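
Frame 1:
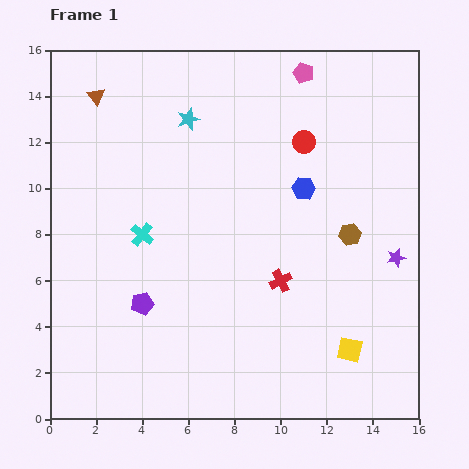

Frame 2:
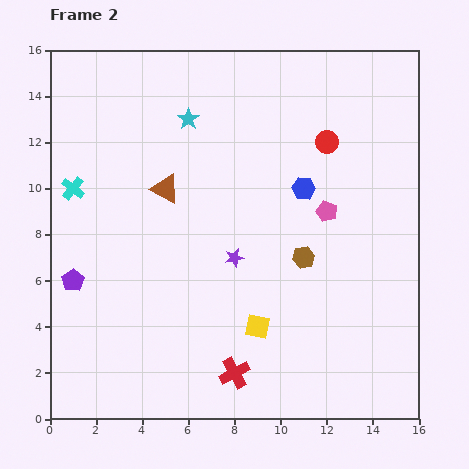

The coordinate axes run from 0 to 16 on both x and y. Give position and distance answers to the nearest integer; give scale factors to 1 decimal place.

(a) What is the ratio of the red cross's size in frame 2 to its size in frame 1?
1.4×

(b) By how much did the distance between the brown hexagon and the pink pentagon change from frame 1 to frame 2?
-5

Distance in frame 1: 7. Distance in frame 2: 2.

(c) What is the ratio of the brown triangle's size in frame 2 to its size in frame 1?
1.6×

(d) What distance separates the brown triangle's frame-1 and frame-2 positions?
5

The brown triangle moved from (2, 14) to (5, 10), a distance of √(3² + 4²) ≈ 5.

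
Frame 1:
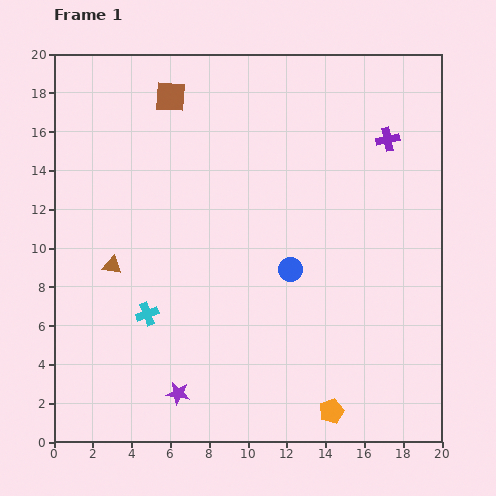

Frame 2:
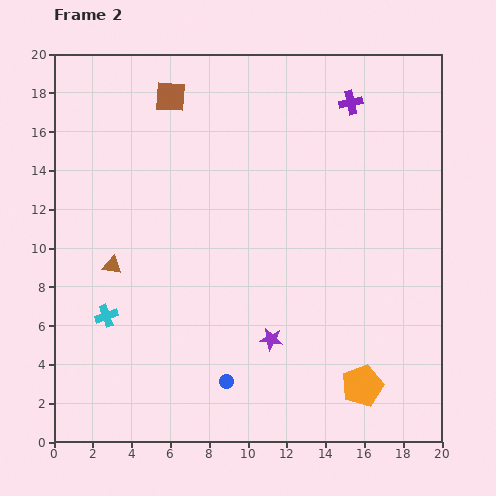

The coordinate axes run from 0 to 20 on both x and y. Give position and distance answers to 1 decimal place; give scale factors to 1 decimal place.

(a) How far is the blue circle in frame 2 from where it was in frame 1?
6.7

The blue circle moved from (12.2, 8.9) to (8.9, 3.1), a distance of √(3.3² + 5.8²) ≈ 6.7.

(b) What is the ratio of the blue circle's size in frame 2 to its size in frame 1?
0.6×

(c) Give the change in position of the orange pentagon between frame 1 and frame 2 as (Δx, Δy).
(1.6, 1.3)

The orange pentagon was at (14.3, 1.6) in frame 1 and (15.9, 2.9) in frame 2.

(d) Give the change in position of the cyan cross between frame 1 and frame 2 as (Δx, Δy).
(-2.1, -0.1)

The cyan cross was at (4.8, 6.6) in frame 1 and (2.7, 6.5) in frame 2.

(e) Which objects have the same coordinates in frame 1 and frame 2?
the brown triangle, the brown square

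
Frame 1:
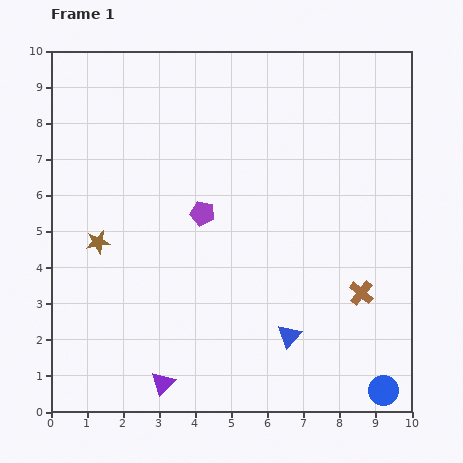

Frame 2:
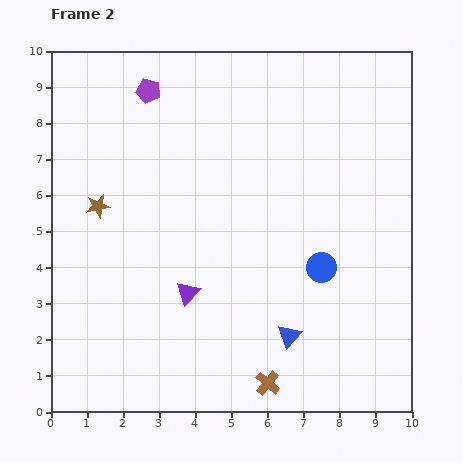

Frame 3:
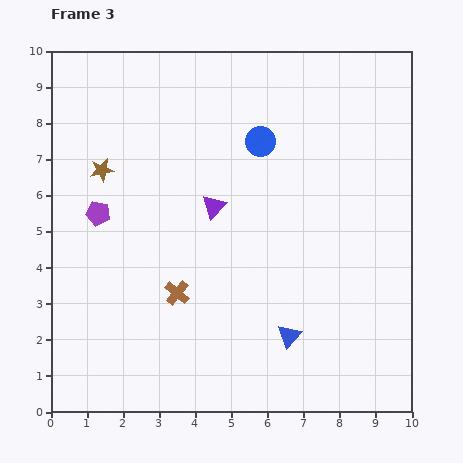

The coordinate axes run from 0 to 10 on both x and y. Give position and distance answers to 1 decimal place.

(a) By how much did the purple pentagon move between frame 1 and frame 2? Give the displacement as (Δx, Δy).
(-1.5, 3.4)

The purple pentagon was at (4.2, 5.5) in frame 1 and (2.7, 8.9) in frame 2.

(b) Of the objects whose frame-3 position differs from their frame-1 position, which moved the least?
the brown star

(moved 2.0)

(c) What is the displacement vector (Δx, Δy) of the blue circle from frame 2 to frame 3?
(-1.7, 3.5)

The blue circle was at (7.5, 4.0) in frame 2 and (5.8, 7.5) in frame 3.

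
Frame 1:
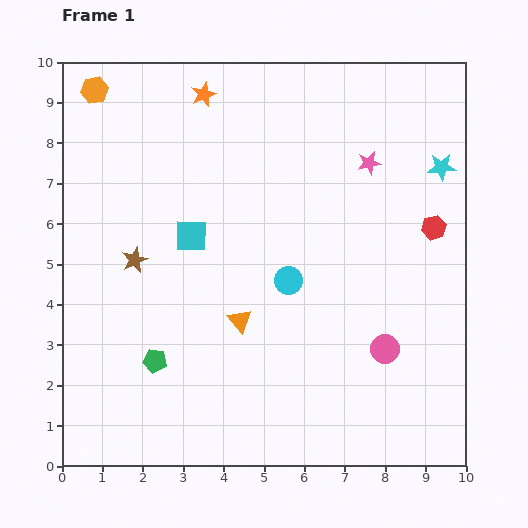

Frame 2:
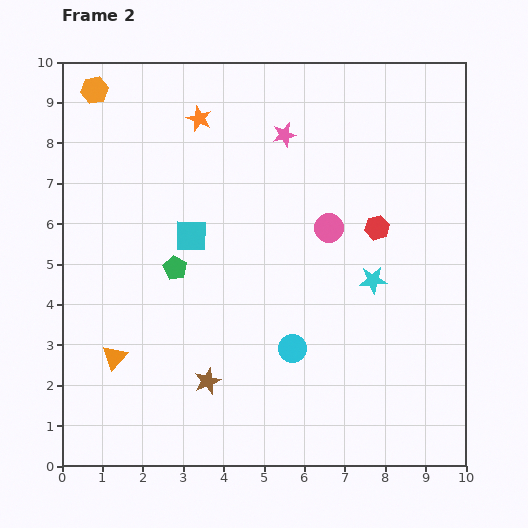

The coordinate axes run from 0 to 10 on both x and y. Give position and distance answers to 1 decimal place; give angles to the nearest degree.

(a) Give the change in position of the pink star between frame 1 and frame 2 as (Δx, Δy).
(-2.1, 0.7)

The pink star was at (7.6, 7.5) in frame 1 and (5.5, 8.2) in frame 2.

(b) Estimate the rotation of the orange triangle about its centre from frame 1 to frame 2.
22° clockwise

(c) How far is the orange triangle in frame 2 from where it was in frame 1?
3.2

The orange triangle moved from (4.4, 3.6) to (1.3, 2.7), a distance of √(3.1² + 0.9²) ≈ 3.2.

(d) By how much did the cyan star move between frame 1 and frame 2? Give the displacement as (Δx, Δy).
(-1.7, -2.8)

The cyan star was at (9.4, 7.4) in frame 1 and (7.7, 4.6) in frame 2.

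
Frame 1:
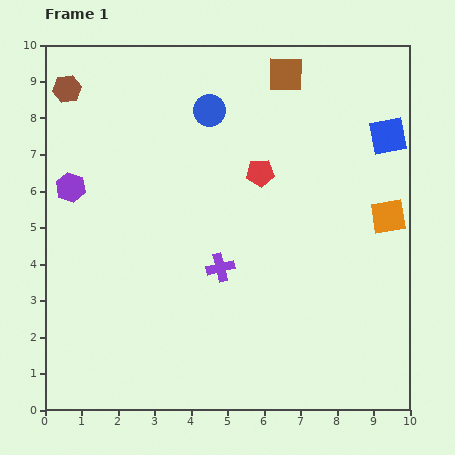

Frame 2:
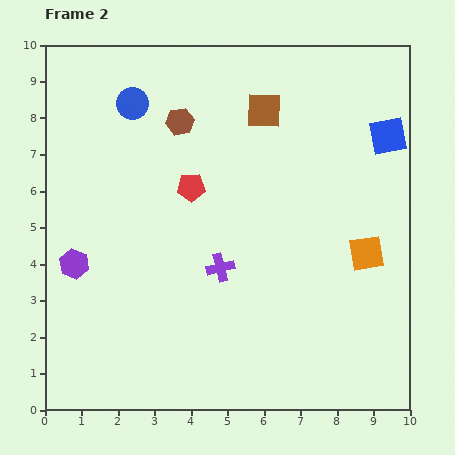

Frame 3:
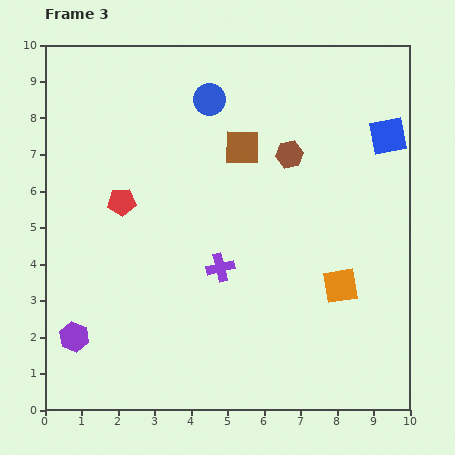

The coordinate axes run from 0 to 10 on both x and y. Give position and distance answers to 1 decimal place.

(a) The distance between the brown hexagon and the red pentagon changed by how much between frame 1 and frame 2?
-4.0

Distance in frame 1: 5.8. Distance in frame 2: 1.8.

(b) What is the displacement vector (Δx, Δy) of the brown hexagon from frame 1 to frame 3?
(6.1, -1.8)

The brown hexagon was at (0.6, 8.8) in frame 1 and (6.7, 7.0) in frame 3.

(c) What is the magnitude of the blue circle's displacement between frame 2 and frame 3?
2.1

The blue circle moved from (2.4, 8.4) to (4.5, 8.5), a distance of √(2.1² + 0.1²) ≈ 2.1.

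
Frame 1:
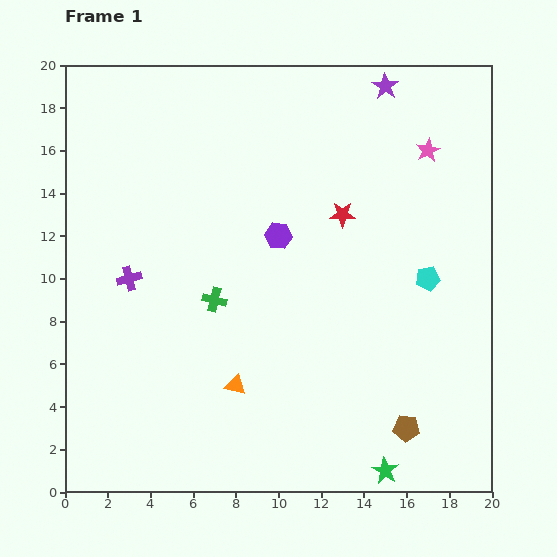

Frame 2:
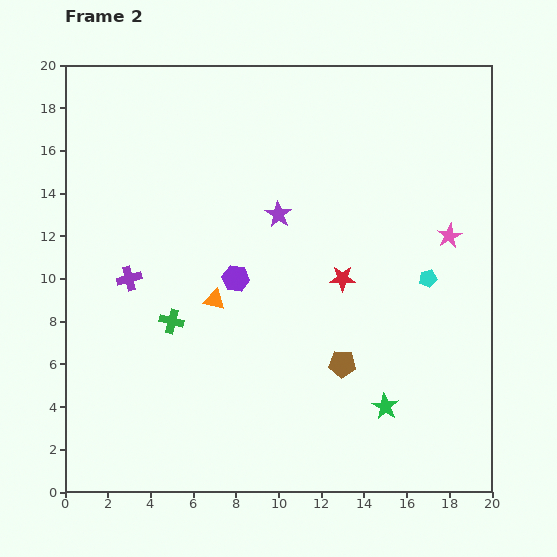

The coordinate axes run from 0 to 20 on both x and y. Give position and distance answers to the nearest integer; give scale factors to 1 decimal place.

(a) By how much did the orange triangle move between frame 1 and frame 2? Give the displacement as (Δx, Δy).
(-1, 4)

The orange triangle was at (8, 5) in frame 1 and (7, 9) in frame 2.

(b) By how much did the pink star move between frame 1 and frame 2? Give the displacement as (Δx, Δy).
(1, -4)

The pink star was at (17, 16) in frame 1 and (18, 12) in frame 2.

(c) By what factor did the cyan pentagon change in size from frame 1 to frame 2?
0.7×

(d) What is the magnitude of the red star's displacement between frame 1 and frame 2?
3

The red star moved from (13, 13) to (13, 10), a distance of √(0² + 3²) ≈ 3.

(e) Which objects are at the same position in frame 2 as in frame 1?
the purple cross, the cyan pentagon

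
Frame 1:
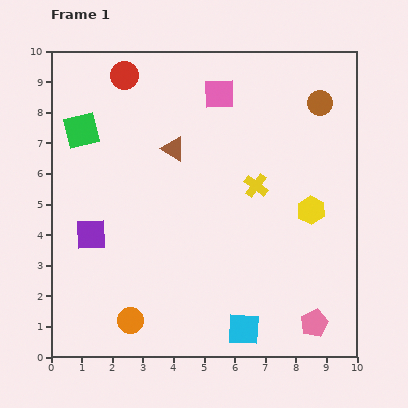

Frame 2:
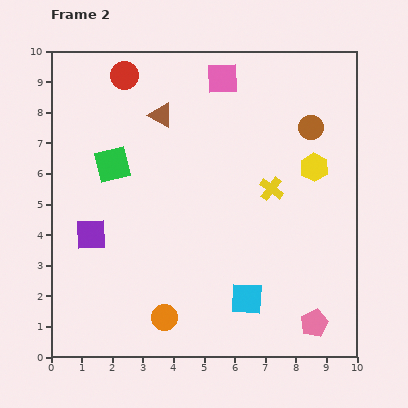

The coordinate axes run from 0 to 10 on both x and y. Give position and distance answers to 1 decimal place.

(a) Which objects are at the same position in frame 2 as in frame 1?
the purple square, the red circle, the pink pentagon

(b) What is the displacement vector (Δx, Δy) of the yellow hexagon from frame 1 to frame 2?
(0.1, 1.4)

The yellow hexagon was at (8.5, 4.8) in frame 1 and (8.6, 6.2) in frame 2.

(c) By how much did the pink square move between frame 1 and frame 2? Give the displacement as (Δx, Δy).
(0.1, 0.5)

The pink square was at (5.5, 8.6) in frame 1 and (5.6, 9.1) in frame 2.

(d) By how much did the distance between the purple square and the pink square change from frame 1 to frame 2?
+0.5

Distance in frame 1: 6.2. Distance in frame 2: 6.7.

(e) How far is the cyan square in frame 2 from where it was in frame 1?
1.0

The cyan square moved from (6.3, 0.9) to (6.4, 1.9), a distance of √(0.1² + 1.0²) ≈ 1.0.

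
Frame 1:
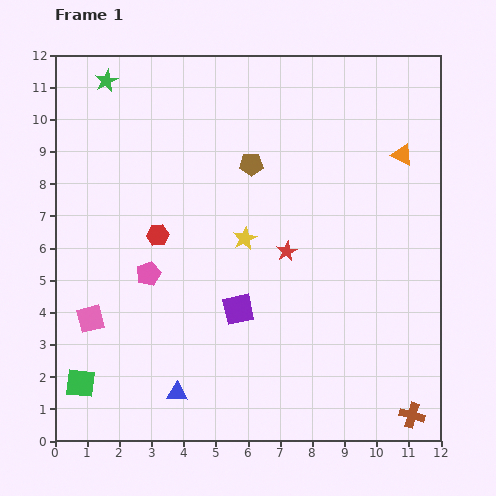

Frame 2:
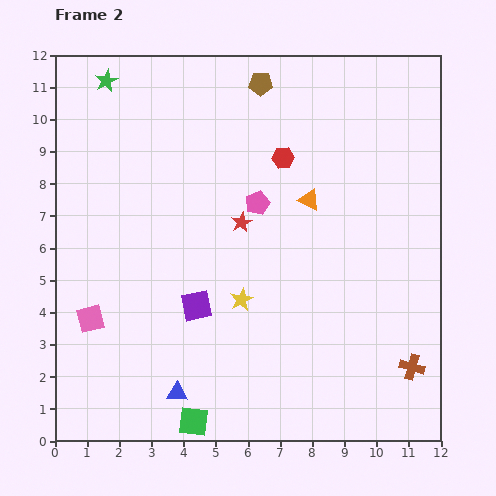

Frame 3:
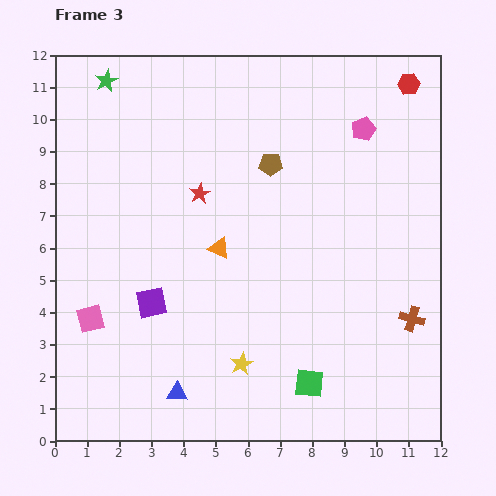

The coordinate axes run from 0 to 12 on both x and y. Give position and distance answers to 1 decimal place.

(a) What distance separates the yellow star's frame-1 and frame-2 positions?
1.9

The yellow star moved from (5.9, 6.3) to (5.8, 4.4), a distance of √(0.1² + 1.9²) ≈ 1.9.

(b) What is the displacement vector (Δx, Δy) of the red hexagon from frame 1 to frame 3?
(7.8, 4.7)

The red hexagon was at (3.2, 6.4) in frame 1 and (11.0, 11.1) in frame 3.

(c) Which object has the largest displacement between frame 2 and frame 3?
the red hexagon

(moved 4.5; next 4.0)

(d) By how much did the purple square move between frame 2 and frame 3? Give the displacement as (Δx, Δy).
(-1.4, 0.1)

The purple square was at (4.4, 4.2) in frame 2 and (3.0, 4.3) in frame 3.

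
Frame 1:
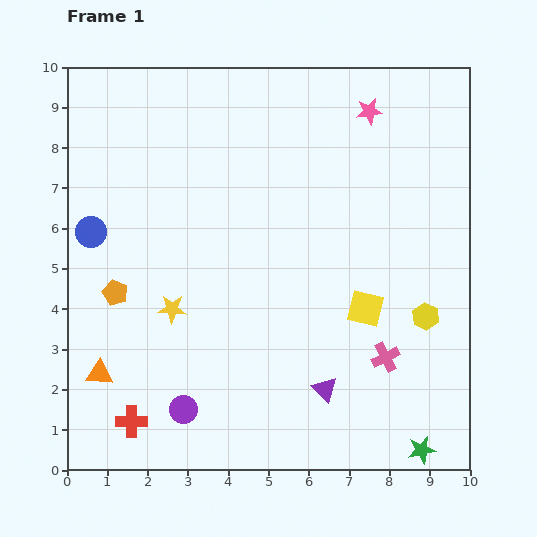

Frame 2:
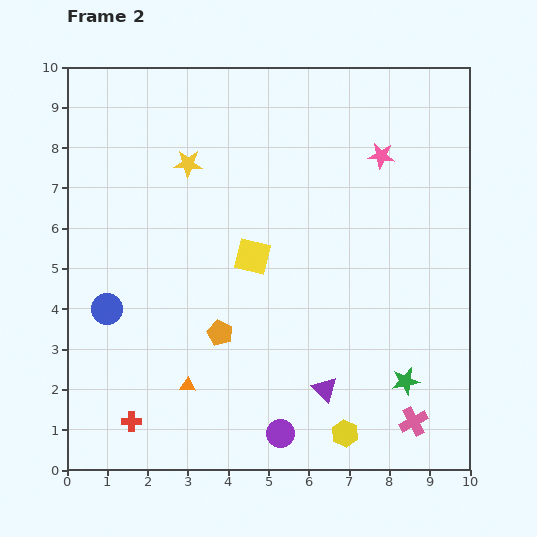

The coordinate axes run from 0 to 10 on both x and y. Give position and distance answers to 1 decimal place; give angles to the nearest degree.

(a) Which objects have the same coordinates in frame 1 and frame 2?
the purple triangle, the red cross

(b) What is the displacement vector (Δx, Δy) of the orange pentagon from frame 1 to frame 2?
(2.6, -1.0)

The orange pentagon was at (1.2, 4.4) in frame 1 and (3.8, 3.4) in frame 2.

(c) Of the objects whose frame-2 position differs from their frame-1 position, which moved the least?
the pink star

(moved 1.1)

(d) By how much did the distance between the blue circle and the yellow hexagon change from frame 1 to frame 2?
-1.9

Distance in frame 1: 8.6. Distance in frame 2: 6.7.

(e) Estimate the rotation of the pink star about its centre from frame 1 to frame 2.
15° clockwise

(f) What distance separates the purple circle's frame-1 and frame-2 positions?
2.5

The purple circle moved from (2.9, 1.5) to (5.3, 0.9), a distance of √(2.4² + 0.6²) ≈ 2.5.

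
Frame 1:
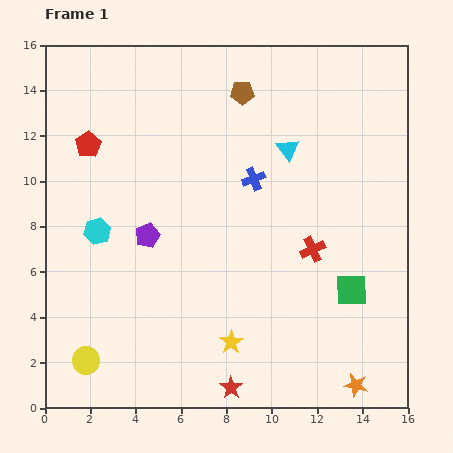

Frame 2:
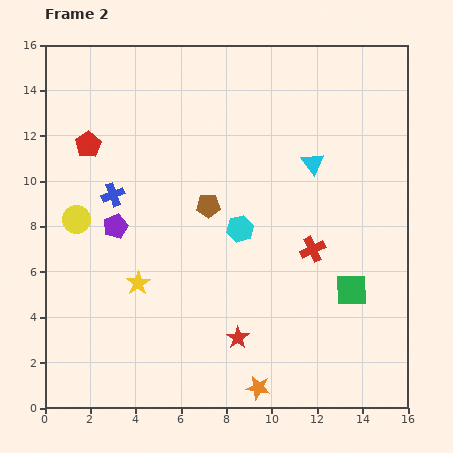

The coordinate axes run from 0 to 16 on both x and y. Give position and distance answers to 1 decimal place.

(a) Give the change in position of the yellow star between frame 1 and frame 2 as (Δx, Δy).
(-4.1, 2.6)

The yellow star was at (8.2, 2.9) in frame 1 and (4.1, 5.5) in frame 2.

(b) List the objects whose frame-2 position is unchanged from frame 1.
the green square, the red cross, the red pentagon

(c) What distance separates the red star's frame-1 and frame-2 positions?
2.2

The red star moved from (8.2, 0.9) to (8.5, 3.1), a distance of √(0.3² + 2.2²) ≈ 2.2.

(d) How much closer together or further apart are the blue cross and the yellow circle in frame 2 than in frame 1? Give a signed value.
-9.0

Distance in frame 1: 10.9. Distance in frame 2: 1.9.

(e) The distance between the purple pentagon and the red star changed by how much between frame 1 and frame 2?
-0.4

Distance in frame 1: 7.7. Distance in frame 2: 7.3.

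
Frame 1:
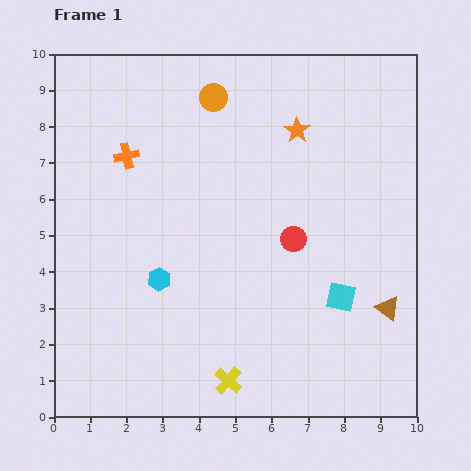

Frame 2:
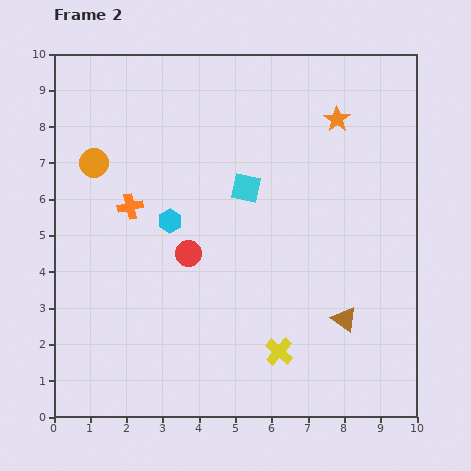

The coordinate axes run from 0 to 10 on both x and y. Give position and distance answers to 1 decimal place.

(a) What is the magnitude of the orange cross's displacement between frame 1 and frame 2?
1.4

The orange cross moved from (2.0, 7.2) to (2.1, 5.8), a distance of √(0.1² + 1.4²) ≈ 1.4.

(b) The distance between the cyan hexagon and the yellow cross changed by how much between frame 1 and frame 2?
+1.3

Distance in frame 1: 3.4. Distance in frame 2: 4.7.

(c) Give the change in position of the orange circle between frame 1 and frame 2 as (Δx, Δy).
(-3.3, -1.8)

The orange circle was at (4.4, 8.8) in frame 1 and (1.1, 7.0) in frame 2.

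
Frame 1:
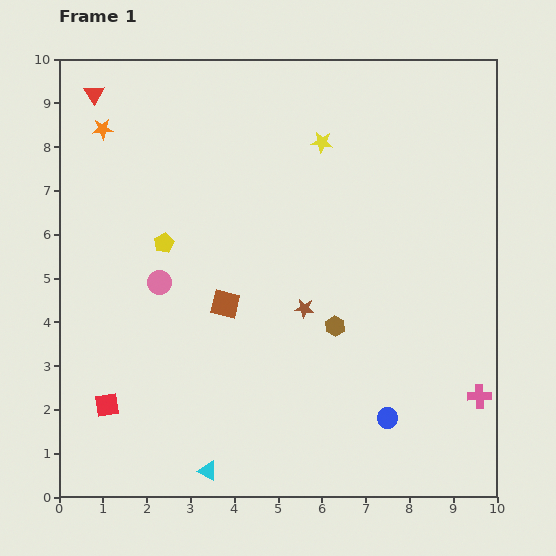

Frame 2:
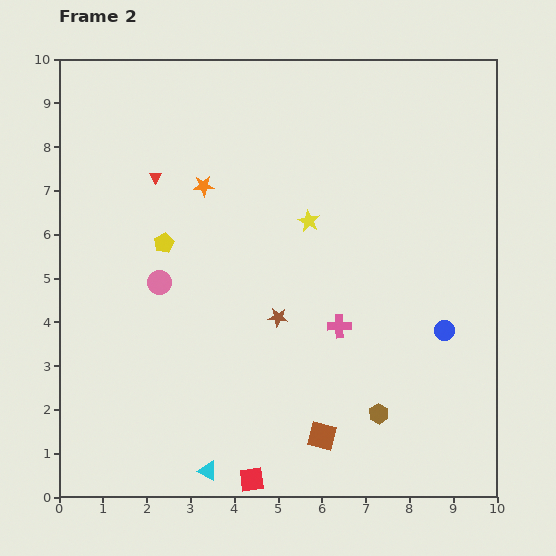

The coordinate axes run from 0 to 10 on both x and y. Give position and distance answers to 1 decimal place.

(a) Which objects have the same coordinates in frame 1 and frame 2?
the pink circle, the yellow pentagon, the cyan triangle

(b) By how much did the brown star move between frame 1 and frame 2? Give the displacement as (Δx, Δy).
(-0.6, -0.2)

The brown star was at (5.6, 4.3) in frame 1 and (5.0, 4.1) in frame 2.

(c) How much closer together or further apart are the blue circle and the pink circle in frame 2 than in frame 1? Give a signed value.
+0.5

Distance in frame 1: 6.1. Distance in frame 2: 6.6.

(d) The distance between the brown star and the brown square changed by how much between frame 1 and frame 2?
+1.1

Distance in frame 1: 1.8. Distance in frame 2: 2.9.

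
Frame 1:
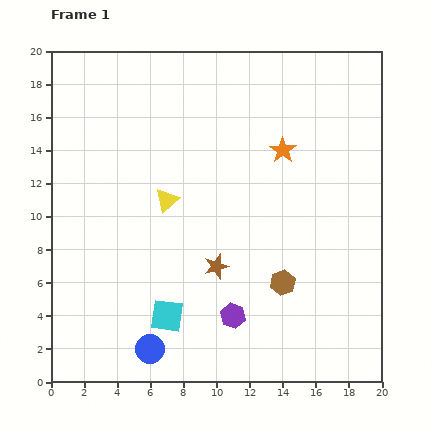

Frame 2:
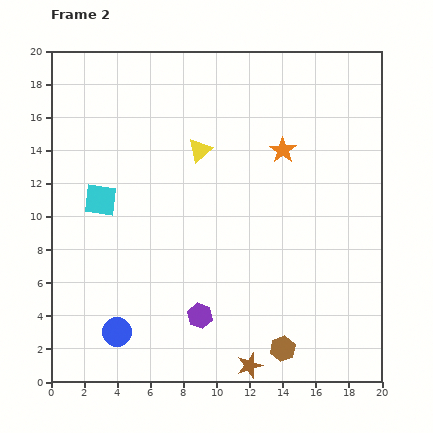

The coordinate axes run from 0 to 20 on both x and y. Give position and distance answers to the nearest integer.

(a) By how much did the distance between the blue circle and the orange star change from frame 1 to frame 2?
+1

Distance in frame 1: 14. Distance in frame 2: 15.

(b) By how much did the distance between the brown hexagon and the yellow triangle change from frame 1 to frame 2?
+4

Distance in frame 1: 9. Distance in frame 2: 13.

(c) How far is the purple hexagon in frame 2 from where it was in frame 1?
2

The purple hexagon moved from (11, 4) to (9, 4), a distance of √(2² + 0²) ≈ 2.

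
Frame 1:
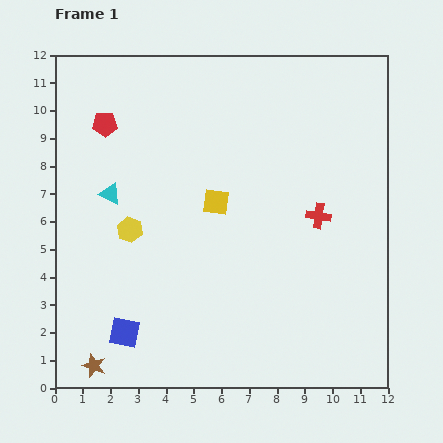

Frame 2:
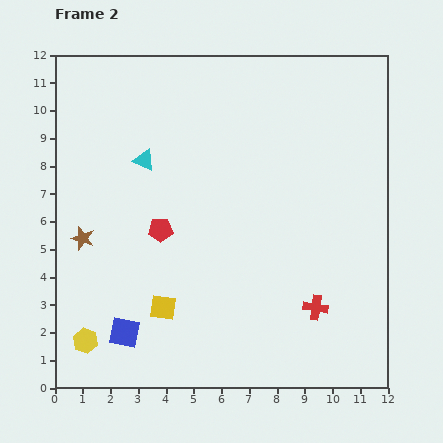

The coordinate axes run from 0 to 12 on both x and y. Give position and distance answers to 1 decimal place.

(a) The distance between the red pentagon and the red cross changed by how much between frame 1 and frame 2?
-2.1

Distance in frame 1: 8.4. Distance in frame 2: 6.3.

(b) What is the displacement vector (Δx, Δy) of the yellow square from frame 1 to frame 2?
(-1.9, -3.8)

The yellow square was at (5.8, 6.7) in frame 1 and (3.9, 2.9) in frame 2.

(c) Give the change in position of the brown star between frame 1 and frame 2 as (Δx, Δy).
(-0.4, 4.6)

The brown star was at (1.4, 0.8) in frame 1 and (1.0, 5.4) in frame 2.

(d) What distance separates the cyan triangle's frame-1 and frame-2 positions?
1.7

The cyan triangle moved from (2.0, 7.0) to (3.2, 8.2), a distance of √(1.2² + 1.2²) ≈ 1.7.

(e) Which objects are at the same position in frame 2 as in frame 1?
the blue square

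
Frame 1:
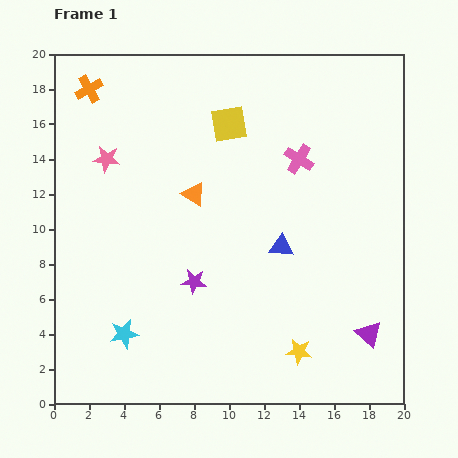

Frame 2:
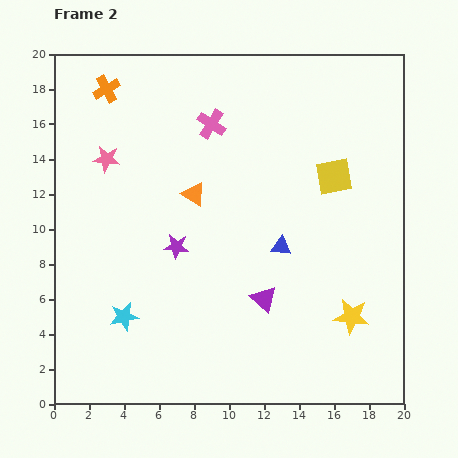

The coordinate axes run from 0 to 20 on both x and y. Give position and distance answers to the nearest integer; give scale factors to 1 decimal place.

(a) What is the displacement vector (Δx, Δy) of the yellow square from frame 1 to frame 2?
(6, -3)

The yellow square was at (10, 16) in frame 1 and (16, 13) in frame 2.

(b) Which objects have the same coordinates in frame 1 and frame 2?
the blue triangle, the orange triangle, the pink star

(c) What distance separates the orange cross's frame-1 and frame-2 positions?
1

The orange cross moved from (2, 18) to (3, 18), a distance of √(1² + 0²) ≈ 1.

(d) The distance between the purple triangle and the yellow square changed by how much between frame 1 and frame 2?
-6

Distance in frame 1: 14. Distance in frame 2: 8.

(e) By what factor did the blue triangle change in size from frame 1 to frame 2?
0.8×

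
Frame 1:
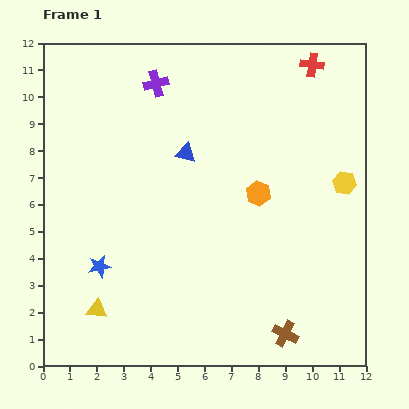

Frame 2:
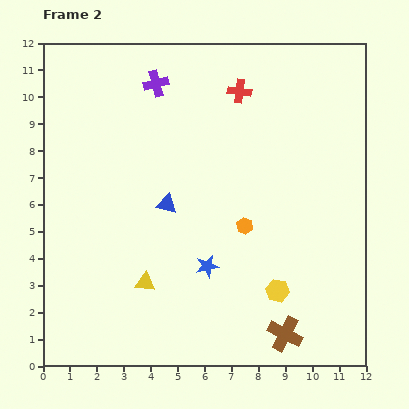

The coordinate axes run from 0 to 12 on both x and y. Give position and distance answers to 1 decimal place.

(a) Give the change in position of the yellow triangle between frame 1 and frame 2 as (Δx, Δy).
(1.8, 1.0)

The yellow triangle was at (2.0, 2.1) in frame 1 and (3.8, 3.1) in frame 2.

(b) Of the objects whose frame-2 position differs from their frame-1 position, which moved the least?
the orange hexagon

(moved 1.3)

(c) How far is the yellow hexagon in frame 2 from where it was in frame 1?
4.7

The yellow hexagon moved from (11.2, 6.8) to (8.7, 2.8), a distance of √(2.5² + 4.0²) ≈ 4.7.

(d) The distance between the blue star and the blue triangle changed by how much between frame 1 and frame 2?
-2.6

Distance in frame 1: 5.3. Distance in frame 2: 2.7.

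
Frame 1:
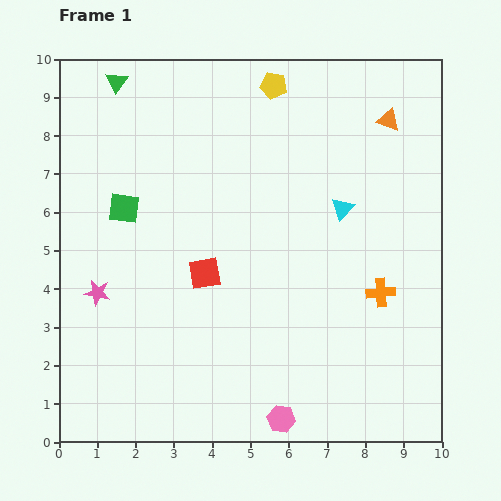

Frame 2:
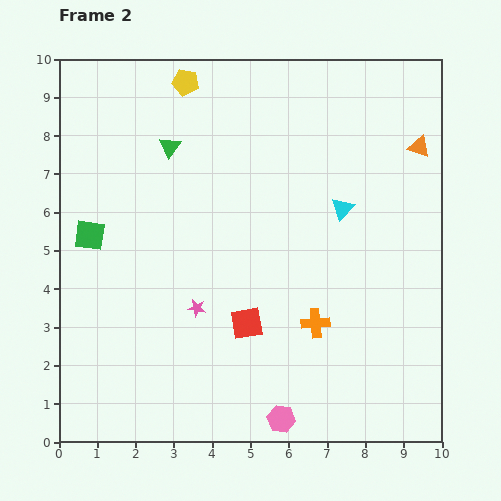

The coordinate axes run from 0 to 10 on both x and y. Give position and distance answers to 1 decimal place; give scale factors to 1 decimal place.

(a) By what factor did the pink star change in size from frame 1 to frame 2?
0.7×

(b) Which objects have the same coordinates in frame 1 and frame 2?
the cyan triangle, the pink hexagon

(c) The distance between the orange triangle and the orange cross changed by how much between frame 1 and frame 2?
+0.8

Distance in frame 1: 4.5. Distance in frame 2: 5.3.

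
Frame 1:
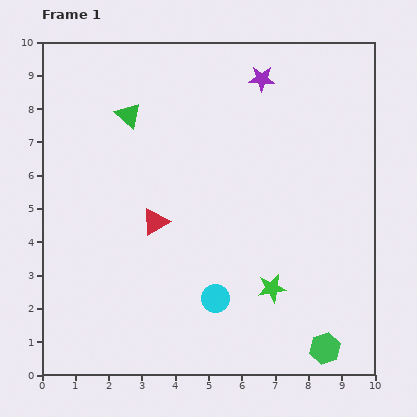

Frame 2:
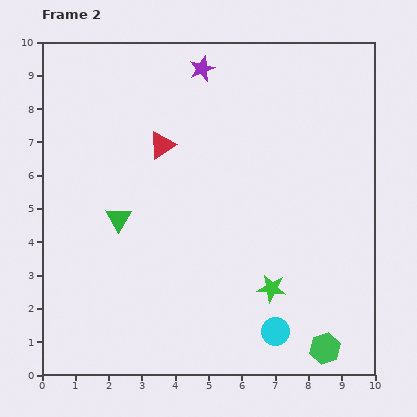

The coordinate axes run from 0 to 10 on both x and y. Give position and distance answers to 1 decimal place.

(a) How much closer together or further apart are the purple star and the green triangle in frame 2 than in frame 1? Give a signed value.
+1.0

Distance in frame 1: 4.1. Distance in frame 2: 5.1.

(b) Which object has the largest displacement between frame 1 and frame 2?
the green triangle

(moved 3.1; next 2.3)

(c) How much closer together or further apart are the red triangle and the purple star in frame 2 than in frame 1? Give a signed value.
-2.8

Distance in frame 1: 5.4. Distance in frame 2: 2.6.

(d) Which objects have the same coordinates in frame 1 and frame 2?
the green star, the green hexagon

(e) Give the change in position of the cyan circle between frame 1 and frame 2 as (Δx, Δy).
(1.8, -1.0)

The cyan circle was at (5.2, 2.3) in frame 1 and (7.0, 1.3) in frame 2.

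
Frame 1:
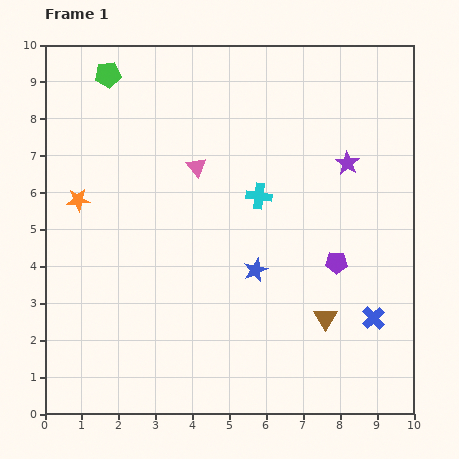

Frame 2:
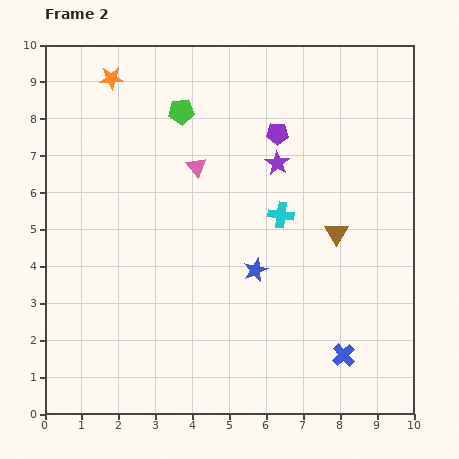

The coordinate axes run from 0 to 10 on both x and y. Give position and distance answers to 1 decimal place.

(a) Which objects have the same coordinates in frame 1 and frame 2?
the blue star, the pink triangle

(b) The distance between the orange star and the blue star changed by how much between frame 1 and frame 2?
+1.3

Distance in frame 1: 5.2. Distance in frame 2: 6.5.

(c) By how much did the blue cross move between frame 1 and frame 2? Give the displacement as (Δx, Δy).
(-0.8, -1.0)

The blue cross was at (8.9, 2.6) in frame 1 and (8.1, 1.6) in frame 2.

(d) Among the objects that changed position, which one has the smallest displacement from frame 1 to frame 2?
the cyan cross

(moved 0.8)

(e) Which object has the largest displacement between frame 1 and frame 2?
the purple pentagon

(moved 3.8; next 3.4)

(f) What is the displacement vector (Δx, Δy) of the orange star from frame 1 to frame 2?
(0.9, 3.3)

The orange star was at (0.9, 5.8) in frame 1 and (1.8, 9.1) in frame 2.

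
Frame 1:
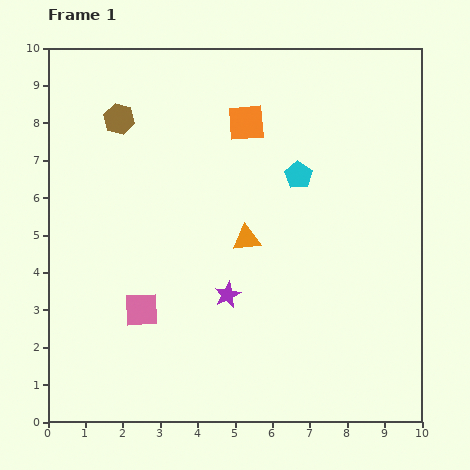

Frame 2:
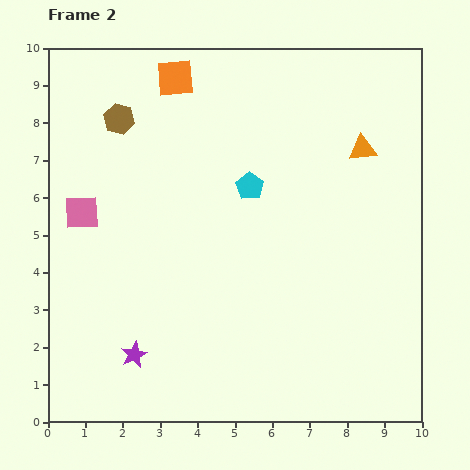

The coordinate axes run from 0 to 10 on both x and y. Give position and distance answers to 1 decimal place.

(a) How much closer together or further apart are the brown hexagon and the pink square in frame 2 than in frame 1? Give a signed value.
-2.4

Distance in frame 1: 5.1. Distance in frame 2: 2.7.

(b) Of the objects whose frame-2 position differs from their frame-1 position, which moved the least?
the cyan pentagon

(moved 1.3)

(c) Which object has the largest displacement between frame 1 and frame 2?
the orange triangle

(moved 3.9; next 3.1)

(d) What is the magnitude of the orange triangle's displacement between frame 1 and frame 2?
3.9

The orange triangle moved from (5.3, 4.9) to (8.4, 7.3), a distance of √(3.1² + 2.4²) ≈ 3.9.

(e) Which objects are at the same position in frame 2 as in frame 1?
the brown hexagon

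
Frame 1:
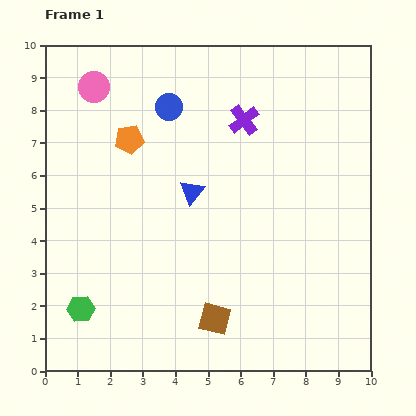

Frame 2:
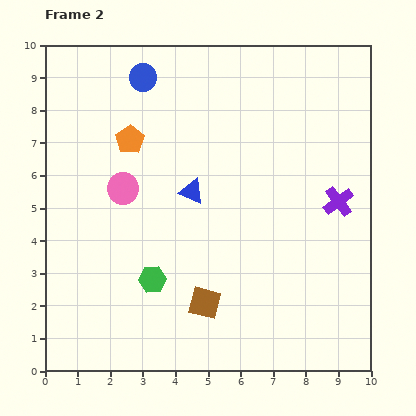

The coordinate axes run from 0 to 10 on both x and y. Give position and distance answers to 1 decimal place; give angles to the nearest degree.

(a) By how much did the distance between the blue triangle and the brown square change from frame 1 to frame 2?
-0.6

Distance in frame 1: 4.0. Distance in frame 2: 3.4.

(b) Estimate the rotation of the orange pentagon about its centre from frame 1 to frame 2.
26° counter-clockwise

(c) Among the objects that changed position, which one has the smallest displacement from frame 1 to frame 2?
the brown square

(moved 0.6)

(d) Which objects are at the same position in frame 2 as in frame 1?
the blue triangle, the orange pentagon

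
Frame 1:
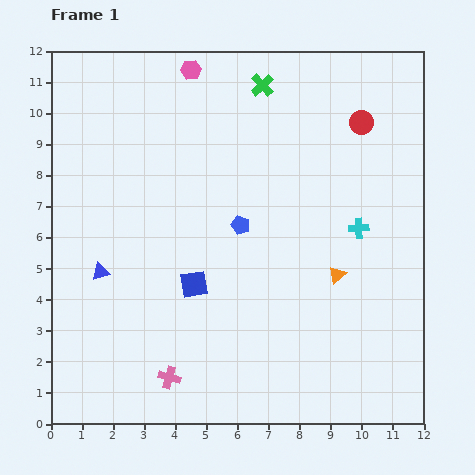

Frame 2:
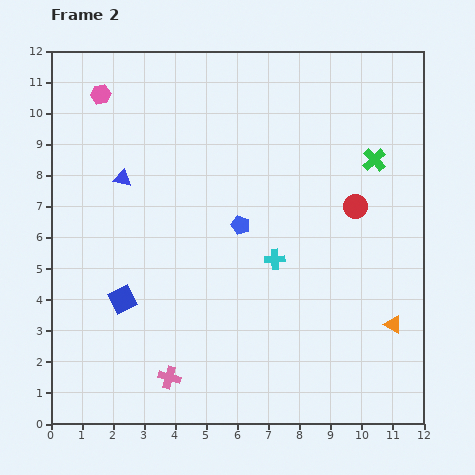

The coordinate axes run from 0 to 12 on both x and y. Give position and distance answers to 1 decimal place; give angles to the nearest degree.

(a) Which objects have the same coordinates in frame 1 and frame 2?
the blue pentagon, the pink cross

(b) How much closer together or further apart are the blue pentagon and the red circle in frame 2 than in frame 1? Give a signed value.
-1.4

Distance in frame 1: 5.1. Distance in frame 2: 3.7.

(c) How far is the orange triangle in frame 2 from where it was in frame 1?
2.4

The orange triangle moved from (9.2, 4.8) to (11.0, 3.2), a distance of √(1.8² + 1.6²) ≈ 2.4.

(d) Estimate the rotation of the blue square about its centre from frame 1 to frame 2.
16° counter-clockwise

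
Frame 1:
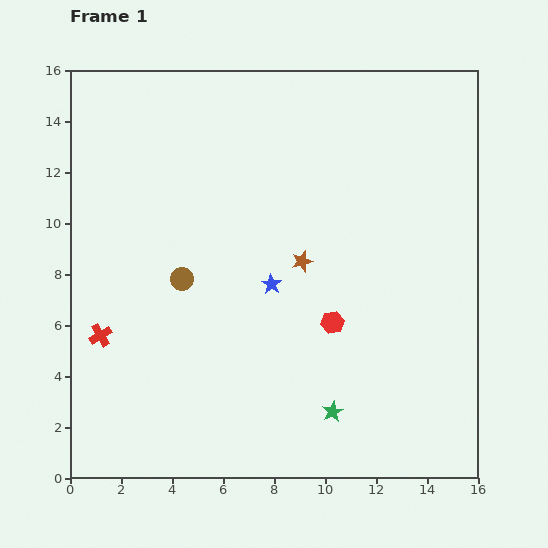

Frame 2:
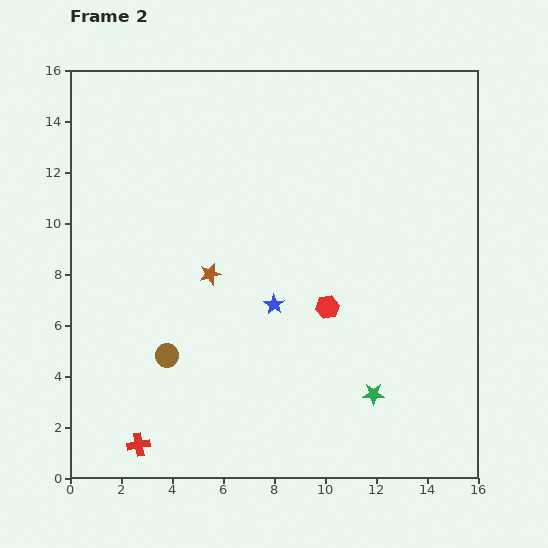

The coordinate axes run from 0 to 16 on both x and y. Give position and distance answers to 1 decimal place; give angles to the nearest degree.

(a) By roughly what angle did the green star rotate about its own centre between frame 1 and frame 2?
30° clockwise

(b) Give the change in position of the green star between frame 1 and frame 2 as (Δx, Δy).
(1.6, 0.7)

The green star was at (10.3, 2.6) in frame 1 and (11.9, 3.3) in frame 2.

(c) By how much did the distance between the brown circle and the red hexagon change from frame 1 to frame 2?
+0.5

Distance in frame 1: 6.1. Distance in frame 2: 6.6.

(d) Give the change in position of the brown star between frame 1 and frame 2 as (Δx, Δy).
(-3.6, -0.5)

The brown star was at (9.1, 8.5) in frame 1 and (5.5, 8.0) in frame 2.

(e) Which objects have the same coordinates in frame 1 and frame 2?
none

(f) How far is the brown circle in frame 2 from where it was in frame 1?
3.1

The brown circle moved from (4.4, 7.8) to (3.8, 4.8), a distance of √(0.6² + 3.0²) ≈ 3.1.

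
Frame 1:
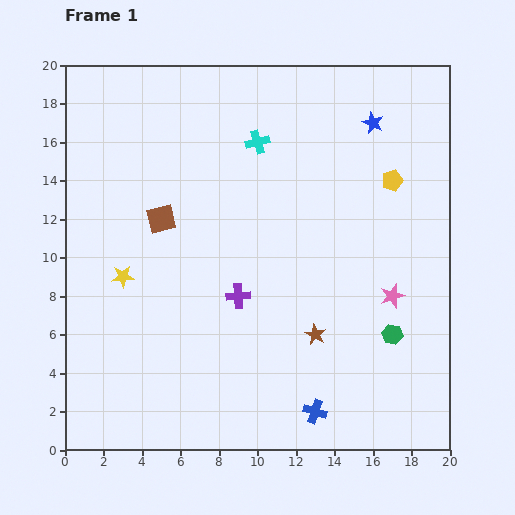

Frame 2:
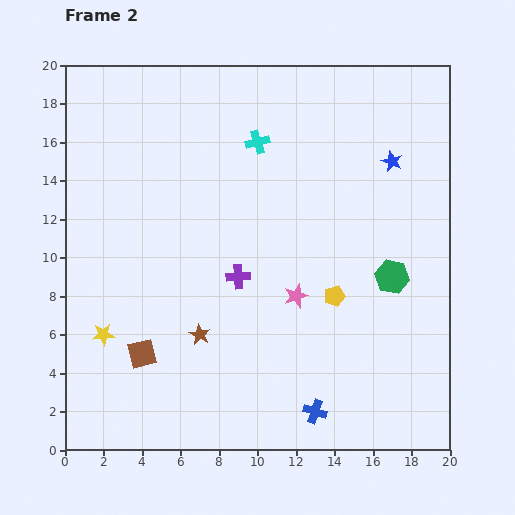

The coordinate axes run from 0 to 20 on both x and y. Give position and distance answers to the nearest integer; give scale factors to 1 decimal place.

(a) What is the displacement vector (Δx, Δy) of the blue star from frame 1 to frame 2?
(1, -2)

The blue star was at (16, 17) in frame 1 and (17, 15) in frame 2.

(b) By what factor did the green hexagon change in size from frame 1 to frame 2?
1.6×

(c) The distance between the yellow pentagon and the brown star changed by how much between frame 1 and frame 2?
-2

Distance in frame 1: 9. Distance in frame 2: 7.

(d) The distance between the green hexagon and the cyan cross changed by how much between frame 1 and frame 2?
-2

Distance in frame 1: 12. Distance in frame 2: 10.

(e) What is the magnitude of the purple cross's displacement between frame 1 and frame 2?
1

The purple cross moved from (9, 8) to (9, 9), a distance of √(0² + 1²) ≈ 1.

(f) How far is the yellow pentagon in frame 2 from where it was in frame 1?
7

The yellow pentagon moved from (17, 14) to (14, 8), a distance of √(3² + 6²) ≈ 7.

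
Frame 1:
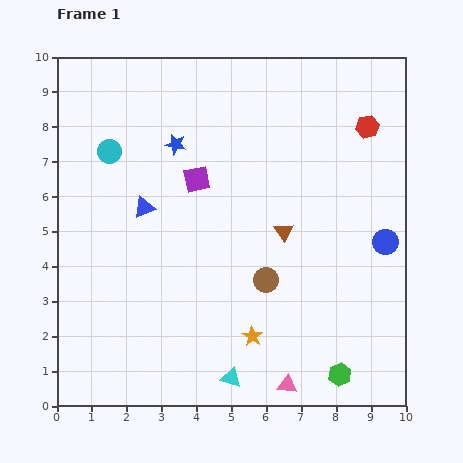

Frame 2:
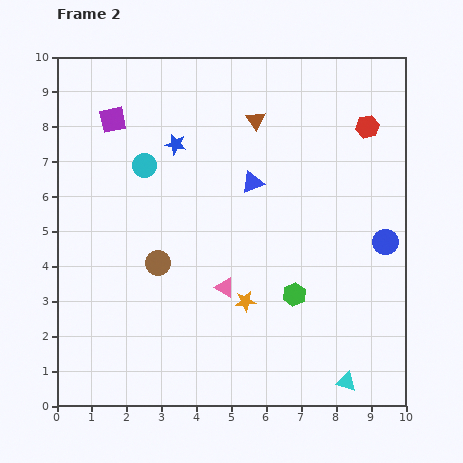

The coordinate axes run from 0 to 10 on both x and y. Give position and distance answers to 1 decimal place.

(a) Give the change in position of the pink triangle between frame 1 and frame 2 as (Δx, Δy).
(-1.8, 2.8)

The pink triangle was at (6.6, 0.6) in frame 1 and (4.8, 3.4) in frame 2.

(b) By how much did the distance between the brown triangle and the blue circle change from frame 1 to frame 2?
+2.2

Distance in frame 1: 2.9. Distance in frame 2: 5.1.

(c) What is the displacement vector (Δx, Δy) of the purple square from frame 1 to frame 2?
(-2.4, 1.7)

The purple square was at (4.0, 6.5) in frame 1 and (1.6, 8.2) in frame 2.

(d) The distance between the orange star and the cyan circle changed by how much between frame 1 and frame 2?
-1.8

Distance in frame 1: 6.7. Distance in frame 2: 4.9.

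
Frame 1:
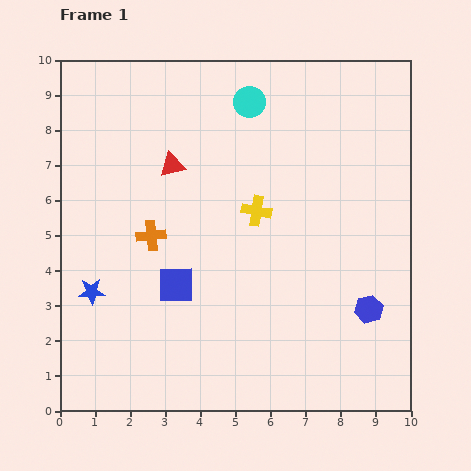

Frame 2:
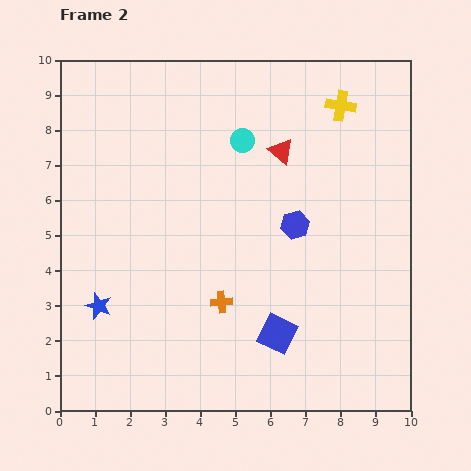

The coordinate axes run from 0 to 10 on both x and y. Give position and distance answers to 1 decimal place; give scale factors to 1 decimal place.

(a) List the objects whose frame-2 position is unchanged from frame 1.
none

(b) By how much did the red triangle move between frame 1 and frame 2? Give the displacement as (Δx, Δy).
(3.1, 0.4)

The red triangle was at (3.2, 7.0) in frame 1 and (6.3, 7.4) in frame 2.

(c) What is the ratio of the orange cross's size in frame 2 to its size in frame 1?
0.7×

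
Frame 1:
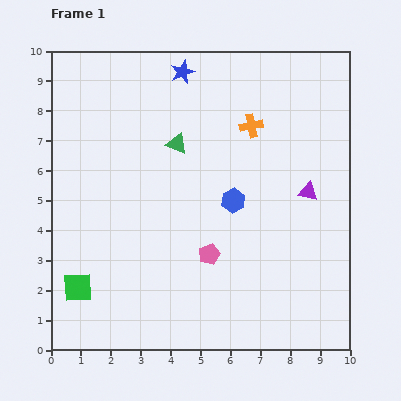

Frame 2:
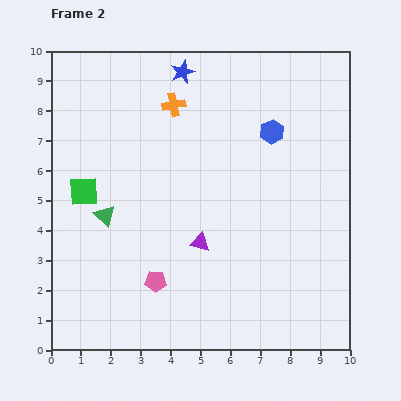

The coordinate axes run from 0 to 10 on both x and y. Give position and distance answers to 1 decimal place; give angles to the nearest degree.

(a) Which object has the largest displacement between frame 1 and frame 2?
the purple triangle

(moved 4.0; next 3.4)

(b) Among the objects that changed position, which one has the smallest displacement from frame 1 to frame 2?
the pink pentagon

(moved 2.0)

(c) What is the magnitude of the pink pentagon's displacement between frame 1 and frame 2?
2.0

The pink pentagon moved from (5.3, 3.2) to (3.5, 2.3), a distance of √(1.8² + 0.9²) ≈ 2.0.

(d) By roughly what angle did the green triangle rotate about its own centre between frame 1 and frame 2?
23° clockwise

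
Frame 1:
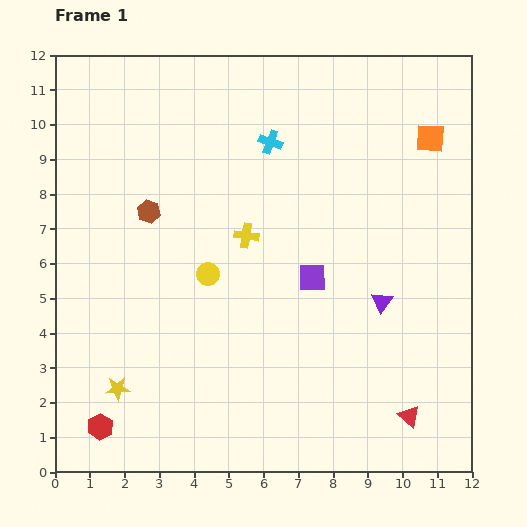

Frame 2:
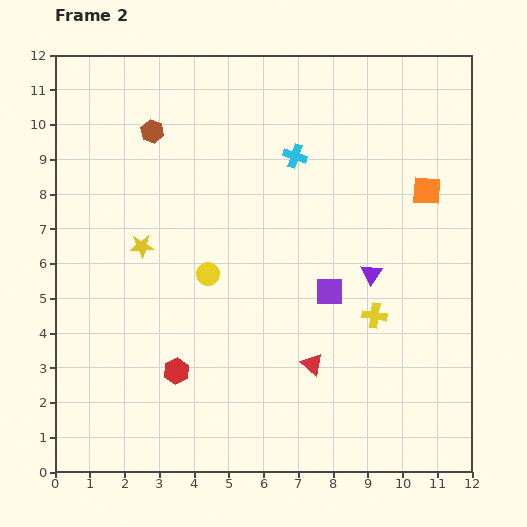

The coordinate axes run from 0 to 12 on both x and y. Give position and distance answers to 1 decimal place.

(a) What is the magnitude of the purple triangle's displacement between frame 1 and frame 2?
0.9

The purple triangle moved from (9.4, 4.9) to (9.1, 5.7), a distance of √(0.3² + 0.8²) ≈ 0.9.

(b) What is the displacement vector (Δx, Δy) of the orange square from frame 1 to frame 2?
(-0.1, -1.5)

The orange square was at (10.8, 9.6) in frame 1 and (10.7, 8.1) in frame 2.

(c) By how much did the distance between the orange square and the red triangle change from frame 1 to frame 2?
-2.0

Distance in frame 1: 8.0. Distance in frame 2: 6.0.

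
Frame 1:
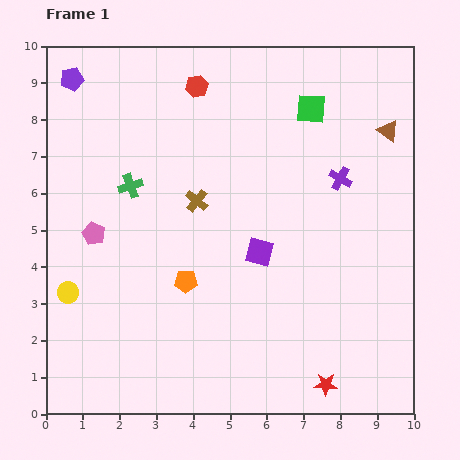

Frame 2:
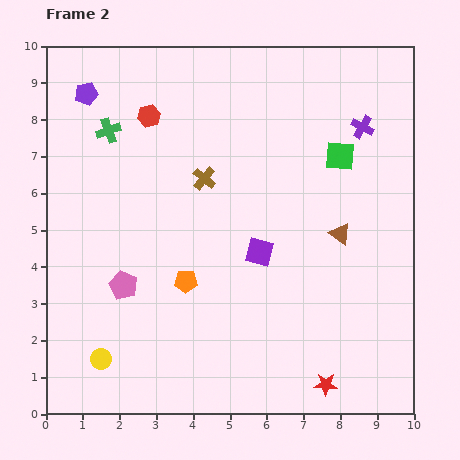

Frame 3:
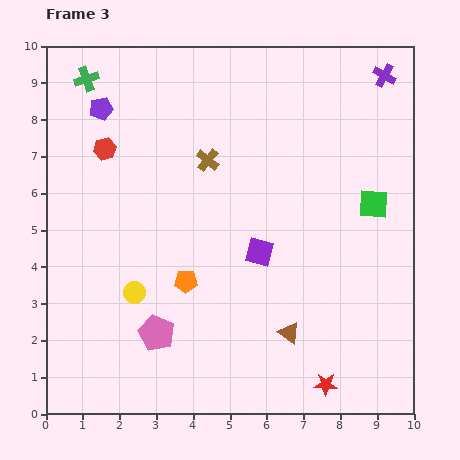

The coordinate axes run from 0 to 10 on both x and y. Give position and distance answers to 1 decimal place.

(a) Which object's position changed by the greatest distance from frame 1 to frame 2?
the brown triangle

(moved 3.1; next 2.0)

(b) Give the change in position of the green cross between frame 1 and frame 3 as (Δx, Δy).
(-1.2, 2.9)

The green cross was at (2.3, 6.2) in frame 1 and (1.1, 9.1) in frame 3.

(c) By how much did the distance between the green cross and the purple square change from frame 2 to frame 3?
+1.3

Distance in frame 2: 5.3. Distance in frame 3: 6.6.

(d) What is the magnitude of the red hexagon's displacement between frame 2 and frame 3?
1.5

The red hexagon moved from (2.8, 8.1) to (1.6, 7.2), a distance of √(1.2² + 0.9²) ≈ 1.5.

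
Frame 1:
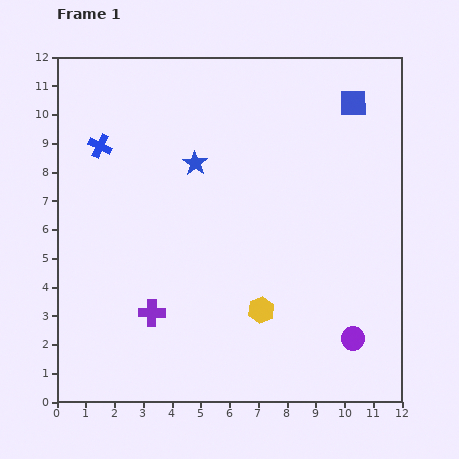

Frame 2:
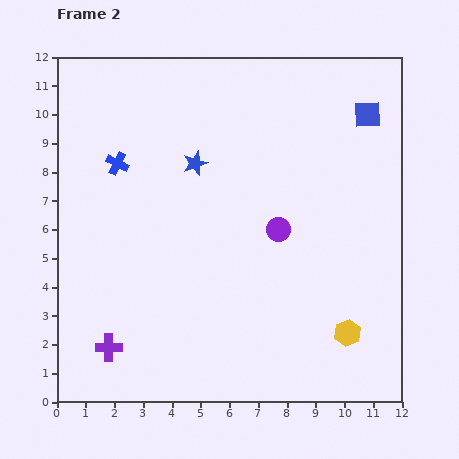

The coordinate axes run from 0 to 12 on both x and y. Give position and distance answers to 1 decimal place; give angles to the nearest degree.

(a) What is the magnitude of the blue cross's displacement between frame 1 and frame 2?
0.8

The blue cross moved from (1.5, 8.9) to (2.1, 8.3), a distance of √(0.6² + 0.6²) ≈ 0.8.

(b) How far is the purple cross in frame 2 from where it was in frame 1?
1.9

The purple cross moved from (3.3, 3.1) to (1.8, 1.9), a distance of √(1.5² + 1.2²) ≈ 1.9.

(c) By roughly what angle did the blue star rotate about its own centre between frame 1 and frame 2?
19° clockwise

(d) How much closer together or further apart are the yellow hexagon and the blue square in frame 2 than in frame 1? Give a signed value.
-0.3

Distance in frame 1: 7.9. Distance in frame 2: 7.6.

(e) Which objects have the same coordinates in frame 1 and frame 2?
the blue star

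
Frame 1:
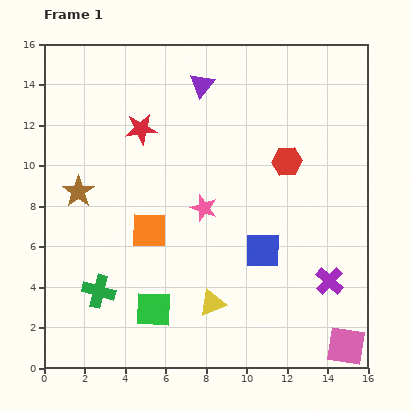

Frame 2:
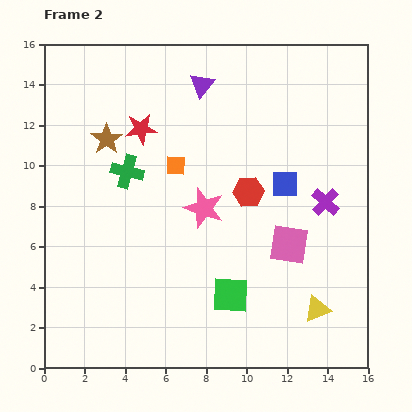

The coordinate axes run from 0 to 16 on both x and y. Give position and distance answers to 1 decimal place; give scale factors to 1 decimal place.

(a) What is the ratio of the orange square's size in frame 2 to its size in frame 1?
0.6×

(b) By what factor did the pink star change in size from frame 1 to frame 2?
1.5×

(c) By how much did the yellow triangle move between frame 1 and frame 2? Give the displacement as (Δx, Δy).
(5.2, -0.3)

The yellow triangle was at (8.3, 3.2) in frame 1 and (13.5, 2.9) in frame 2.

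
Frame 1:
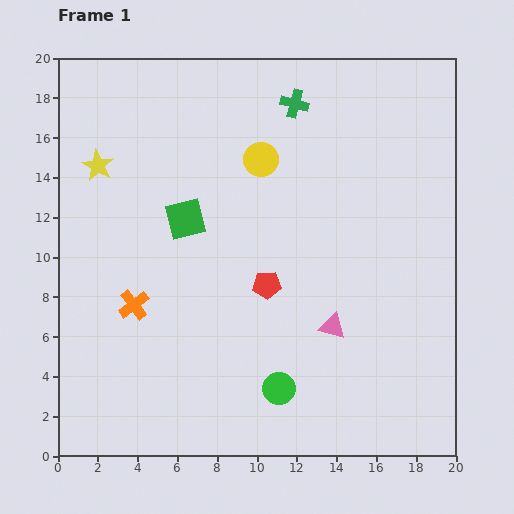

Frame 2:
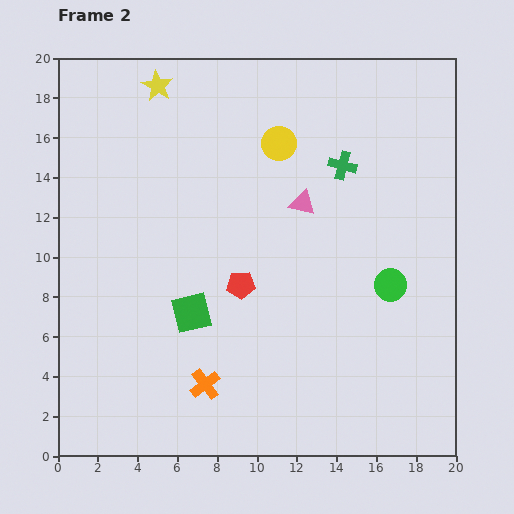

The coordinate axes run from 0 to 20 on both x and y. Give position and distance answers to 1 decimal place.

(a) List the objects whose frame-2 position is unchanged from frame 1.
none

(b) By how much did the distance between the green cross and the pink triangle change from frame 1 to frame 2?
-8.6

Distance in frame 1: 11.4. Distance in frame 2: 2.8.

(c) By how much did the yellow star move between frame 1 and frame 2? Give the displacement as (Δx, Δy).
(3.0, 4.0)

The yellow star was at (2.0, 14.6) in frame 1 and (5.0, 18.6) in frame 2.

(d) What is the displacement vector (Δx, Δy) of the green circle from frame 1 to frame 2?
(5.6, 5.2)

The green circle was at (11.1, 3.4) in frame 1 and (16.7, 8.6) in frame 2.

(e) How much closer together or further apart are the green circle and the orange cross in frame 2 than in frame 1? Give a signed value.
+2.2

Distance in frame 1: 8.4. Distance in frame 2: 10.6.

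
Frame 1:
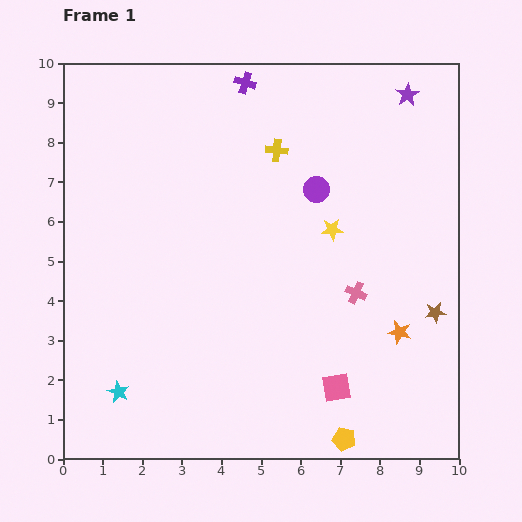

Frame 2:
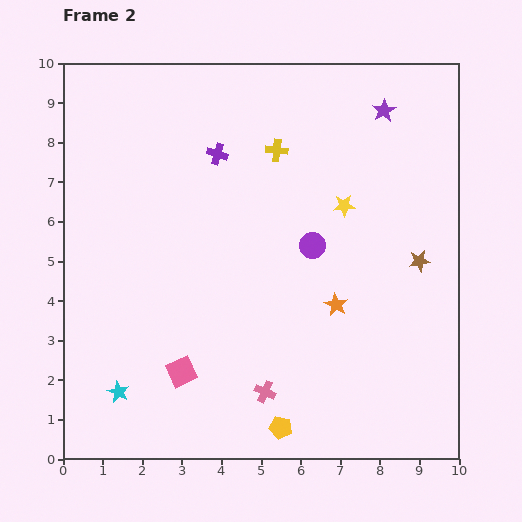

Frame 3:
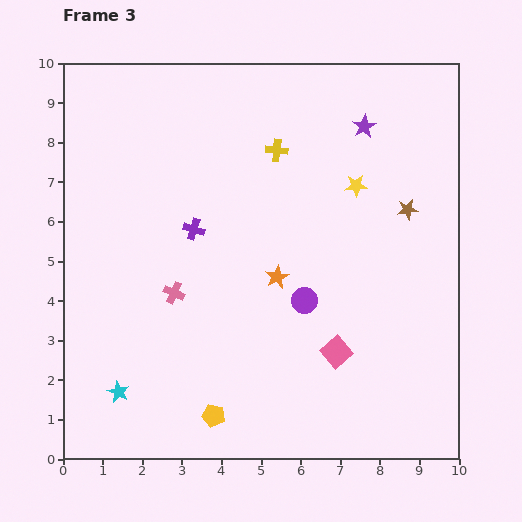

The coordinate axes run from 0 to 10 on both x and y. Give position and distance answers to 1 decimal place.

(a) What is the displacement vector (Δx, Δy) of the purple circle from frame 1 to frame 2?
(-0.1, -1.4)

The purple circle was at (6.4, 6.8) in frame 1 and (6.3, 5.4) in frame 2.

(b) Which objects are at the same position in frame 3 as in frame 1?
the cyan star, the yellow cross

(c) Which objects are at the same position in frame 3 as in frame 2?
the cyan star, the yellow cross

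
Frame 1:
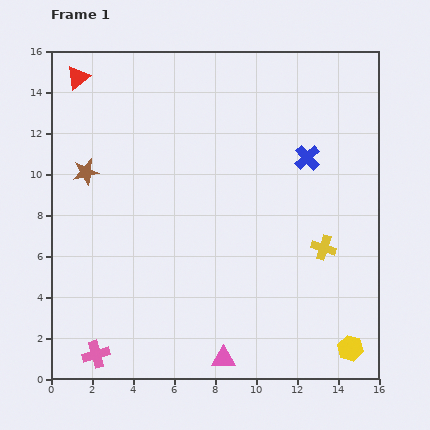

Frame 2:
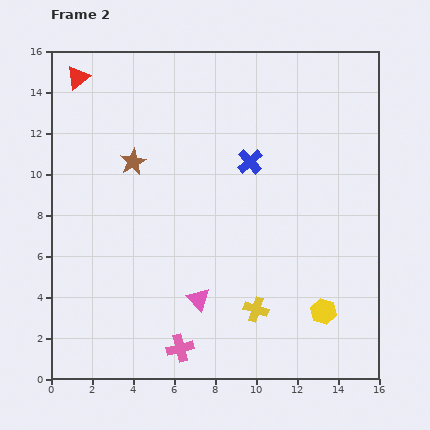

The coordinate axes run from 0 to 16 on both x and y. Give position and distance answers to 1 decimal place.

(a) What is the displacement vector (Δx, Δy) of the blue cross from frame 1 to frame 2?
(-2.8, -0.2)

The blue cross was at (12.5, 10.8) in frame 1 and (9.7, 10.6) in frame 2.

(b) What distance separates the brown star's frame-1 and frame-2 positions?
2.4

The brown star moved from (1.7, 10.1) to (4.0, 10.6), a distance of √(2.3² + 0.5²) ≈ 2.4.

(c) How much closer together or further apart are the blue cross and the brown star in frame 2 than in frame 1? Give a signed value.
-5.1

Distance in frame 1: 10.8. Distance in frame 2: 5.7.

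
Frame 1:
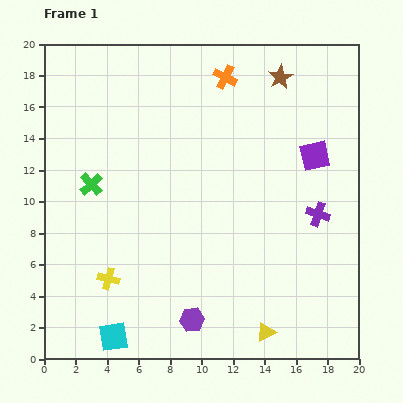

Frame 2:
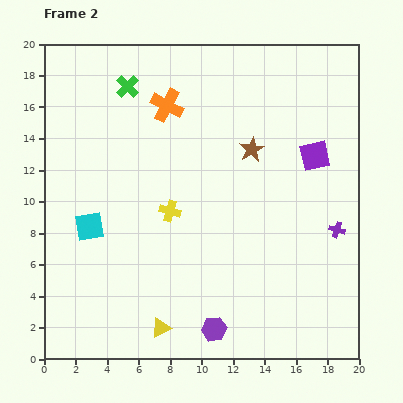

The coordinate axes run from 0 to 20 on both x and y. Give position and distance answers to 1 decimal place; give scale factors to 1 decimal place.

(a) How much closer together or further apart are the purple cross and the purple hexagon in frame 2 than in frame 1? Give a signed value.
-0.4

Distance in frame 1: 10.4. Distance in frame 2: 10.0.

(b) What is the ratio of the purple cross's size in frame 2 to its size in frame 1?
0.7×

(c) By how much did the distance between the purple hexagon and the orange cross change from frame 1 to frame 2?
-1.0

Distance in frame 1: 15.5. Distance in frame 2: 14.5.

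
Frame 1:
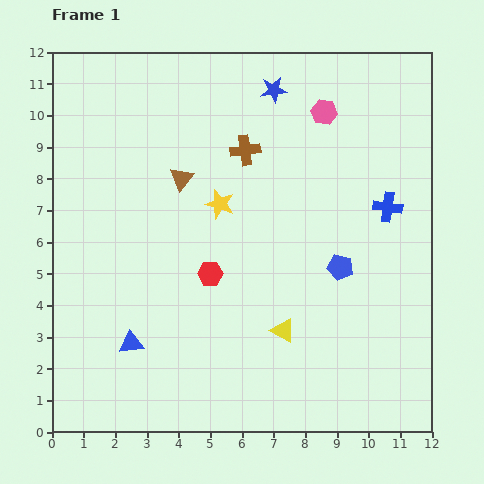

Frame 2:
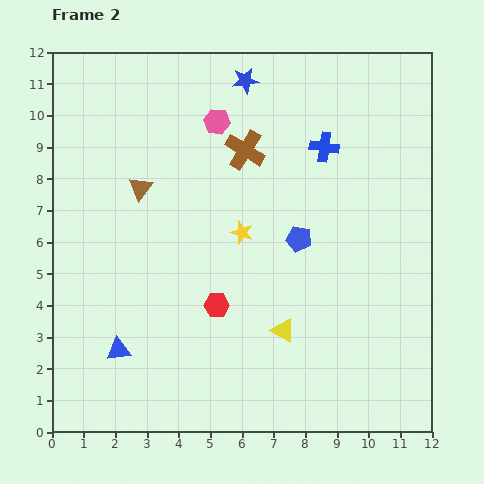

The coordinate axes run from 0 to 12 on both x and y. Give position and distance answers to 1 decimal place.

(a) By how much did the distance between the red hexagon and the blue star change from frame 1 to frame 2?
+1.1

Distance in frame 1: 6.1. Distance in frame 2: 7.2.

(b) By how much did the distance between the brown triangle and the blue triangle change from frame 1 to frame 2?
-0.3

Distance in frame 1: 5.4. Distance in frame 2: 5.1.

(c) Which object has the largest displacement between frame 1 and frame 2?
the pink hexagon

(moved 3.4; next 2.8)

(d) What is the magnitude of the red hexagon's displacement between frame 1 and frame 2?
1.0

The red hexagon moved from (5.0, 5.0) to (5.2, 4.0), a distance of √(0.2² + 1.0²) ≈ 1.0.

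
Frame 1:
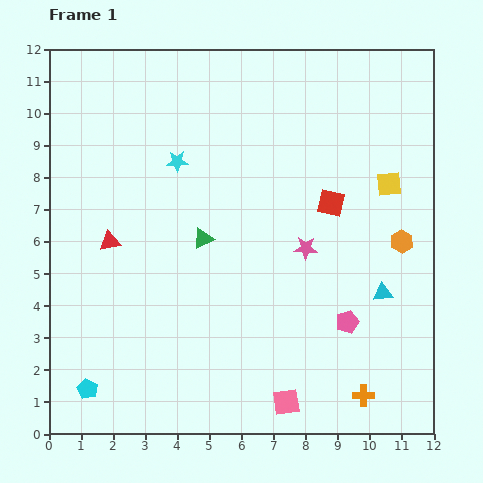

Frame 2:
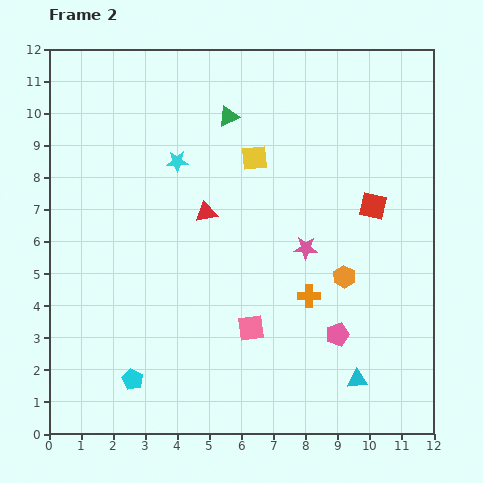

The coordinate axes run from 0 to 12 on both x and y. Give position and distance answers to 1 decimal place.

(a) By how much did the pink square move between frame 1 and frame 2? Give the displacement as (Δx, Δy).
(-1.1, 2.3)

The pink square was at (7.4, 1.0) in frame 1 and (6.3, 3.3) in frame 2.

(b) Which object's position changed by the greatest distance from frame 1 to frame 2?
the yellow square

(moved 4.3; next 3.9)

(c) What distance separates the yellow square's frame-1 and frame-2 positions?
4.3

The yellow square moved from (10.6, 7.8) to (6.4, 8.6), a distance of √(4.2² + 0.8²) ≈ 4.3.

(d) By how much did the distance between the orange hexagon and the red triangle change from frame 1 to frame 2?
-4.4

Distance in frame 1: 9.1. Distance in frame 2: 4.7.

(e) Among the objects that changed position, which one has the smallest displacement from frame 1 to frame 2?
the pink pentagon

(moved 0.5)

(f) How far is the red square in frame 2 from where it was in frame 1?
1.3

The red square moved from (8.8, 7.2) to (10.1, 7.1), a distance of √(1.3² + 0.1²) ≈ 1.3.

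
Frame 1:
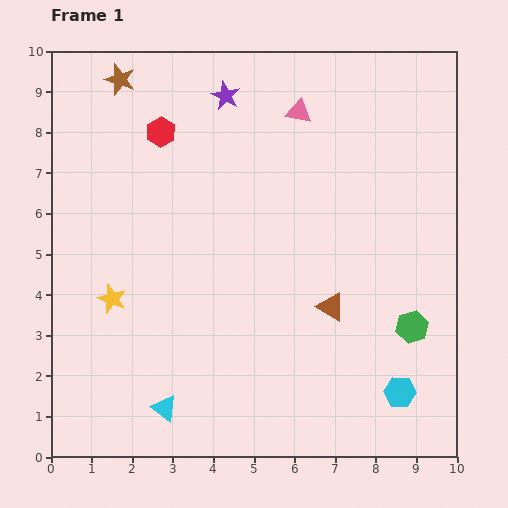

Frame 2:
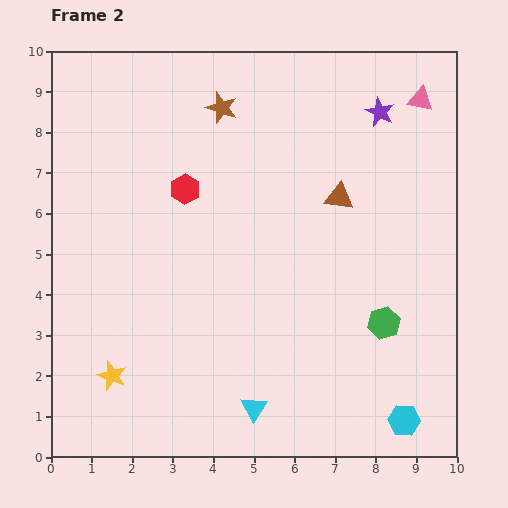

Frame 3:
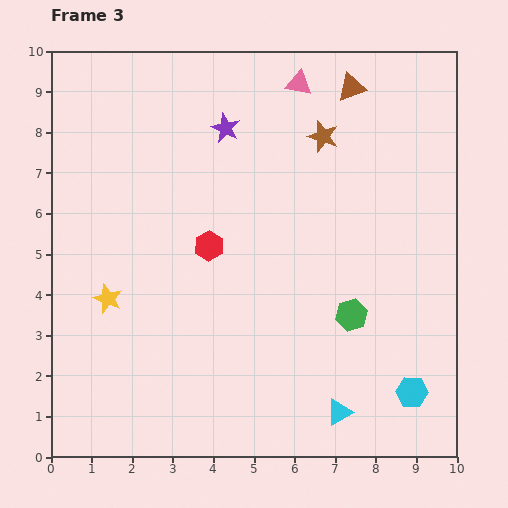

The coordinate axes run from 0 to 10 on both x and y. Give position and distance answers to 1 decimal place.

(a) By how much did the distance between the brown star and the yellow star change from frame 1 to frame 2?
+1.7

Distance in frame 1: 5.4. Distance in frame 2: 7.1.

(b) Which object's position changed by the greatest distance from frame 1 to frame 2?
the purple star

(moved 3.8; next 3.0)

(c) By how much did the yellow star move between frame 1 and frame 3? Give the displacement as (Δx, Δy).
(-0.1, 0.0)

The yellow star was at (1.5, 3.9) in frame 1 and (1.4, 3.9) in frame 3.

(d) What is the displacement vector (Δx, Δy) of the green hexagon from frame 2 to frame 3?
(-0.8, 0.2)

The green hexagon was at (8.2, 3.3) in frame 2 and (7.4, 3.5) in frame 3.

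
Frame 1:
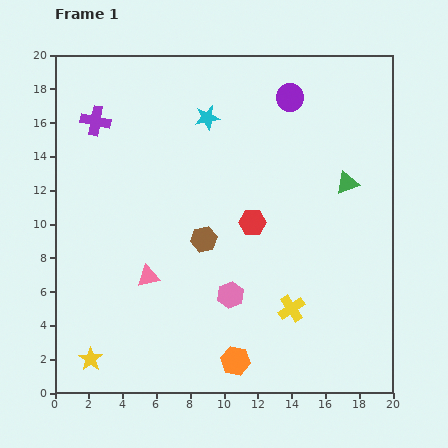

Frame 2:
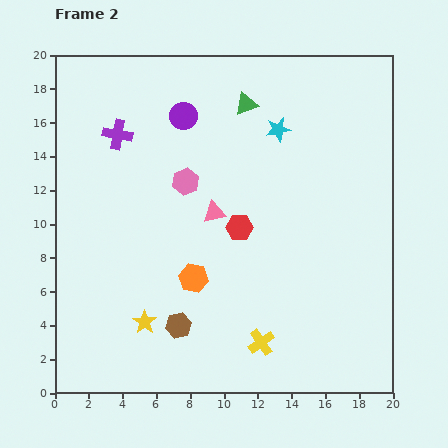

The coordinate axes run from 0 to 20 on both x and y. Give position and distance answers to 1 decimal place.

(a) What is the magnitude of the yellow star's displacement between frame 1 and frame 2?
3.9

The yellow star moved from (2.1, 2.0) to (5.3, 4.2), a distance of √(3.2² + 2.2²) ≈ 3.9.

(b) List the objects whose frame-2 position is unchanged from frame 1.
none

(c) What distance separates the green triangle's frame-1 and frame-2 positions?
7.6

The green triangle moved from (17.3, 12.4) to (11.3, 17.1), a distance of √(6.0² + 4.7²) ≈ 7.6.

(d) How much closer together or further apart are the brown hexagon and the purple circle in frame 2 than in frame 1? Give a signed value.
+2.6

Distance in frame 1: 9.8. Distance in frame 2: 12.4.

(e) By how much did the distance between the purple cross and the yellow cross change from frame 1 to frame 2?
-1.1

Distance in frame 1: 16.1. Distance in frame 2: 15.0.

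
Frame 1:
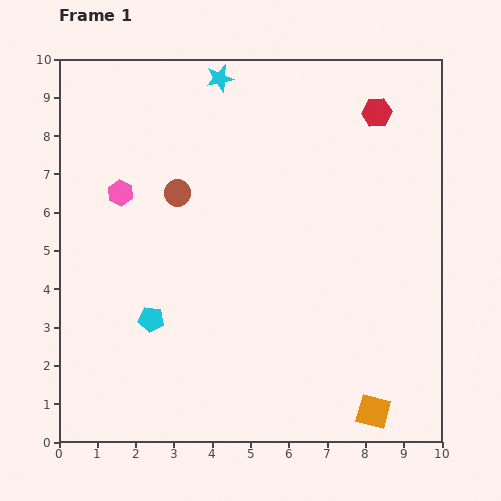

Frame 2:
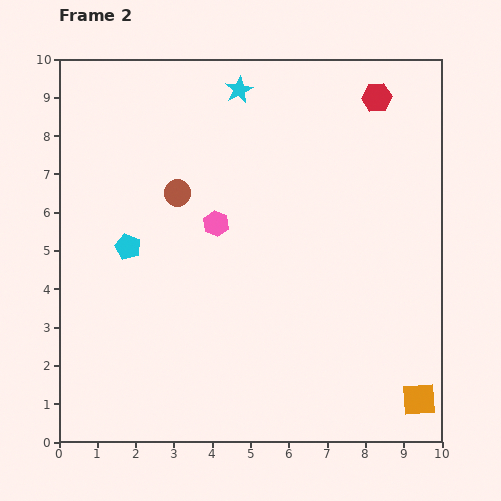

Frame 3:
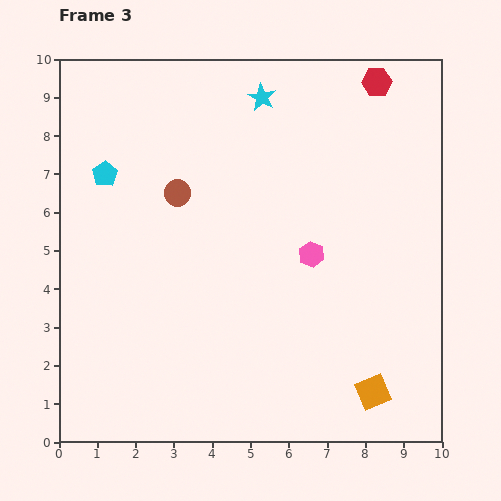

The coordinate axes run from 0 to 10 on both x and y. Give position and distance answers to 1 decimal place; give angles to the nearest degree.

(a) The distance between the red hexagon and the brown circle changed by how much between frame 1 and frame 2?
+0.2

Distance in frame 1: 5.6. Distance in frame 2: 5.8.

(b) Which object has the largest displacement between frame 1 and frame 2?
the pink hexagon

(moved 2.6; next 2.0)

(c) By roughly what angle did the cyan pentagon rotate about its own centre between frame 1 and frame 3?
30° clockwise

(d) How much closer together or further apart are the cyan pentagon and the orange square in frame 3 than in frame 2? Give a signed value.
+0.4

Distance in frame 2: 8.6. Distance in frame 3: 9.0.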